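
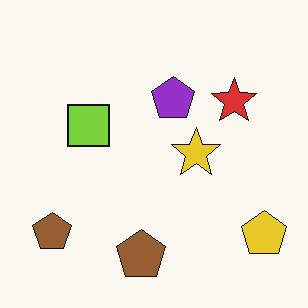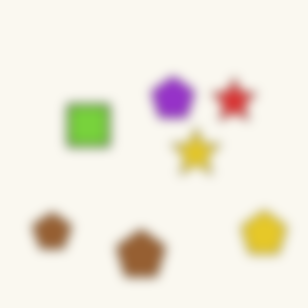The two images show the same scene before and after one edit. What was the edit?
The image was heavily blurred.

Shape edges and outlines are uniformly softened across the whole image.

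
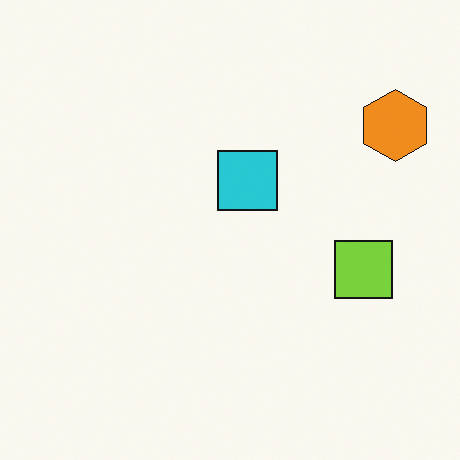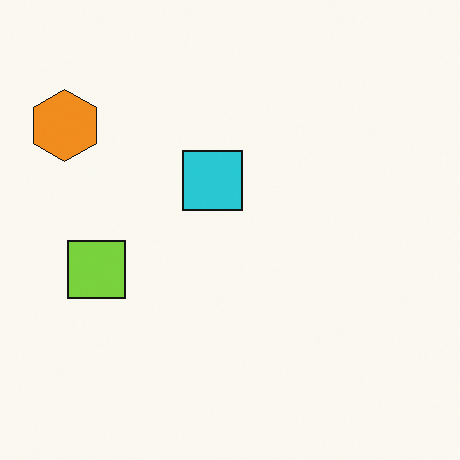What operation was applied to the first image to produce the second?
This is the original image flipped horizontally (left ↔ right).

The orange hexagon is in the top-right of the first image and the top-left of the second — shapes on opposite sides of the vertical midline have swapped in a mirror flip.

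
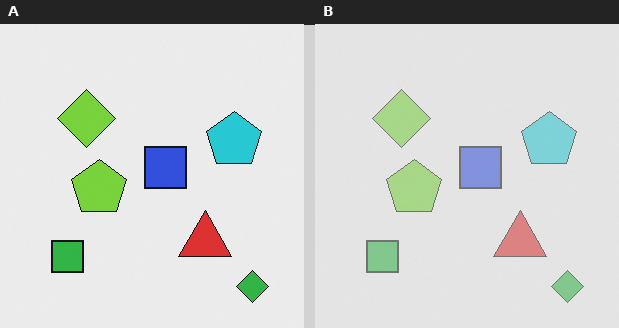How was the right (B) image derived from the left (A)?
The image was given much lower contrast.

Tones are pushed toward mid-grey across the whole image — a global contrast change.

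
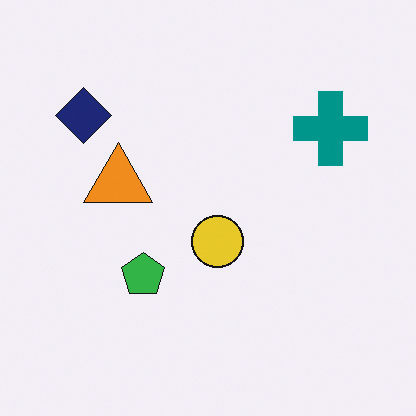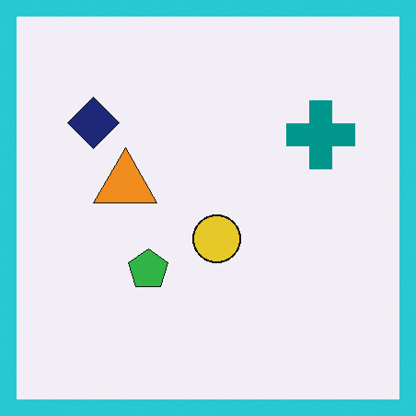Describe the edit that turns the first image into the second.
It was framed with a cyan border.

A solid cyan frame runs around the edge of the second image, with the content slightly shrunk inside it.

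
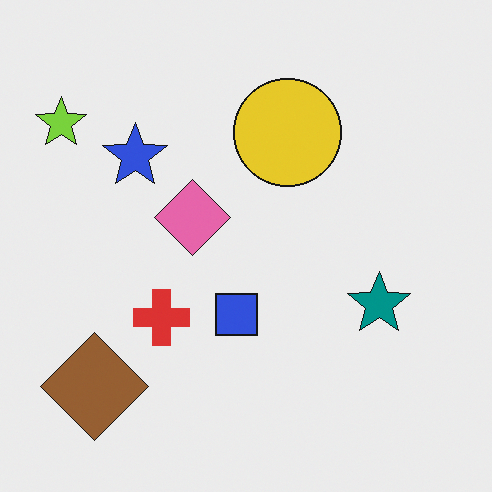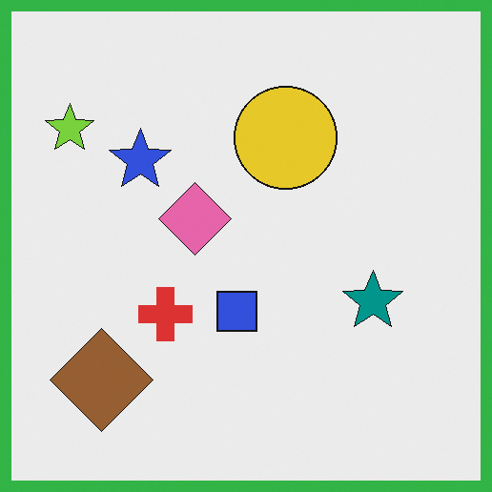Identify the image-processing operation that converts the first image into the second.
The transformation is: framed with a green border.

A solid green frame runs around the edge of the second image, with the content slightly shrunk inside it.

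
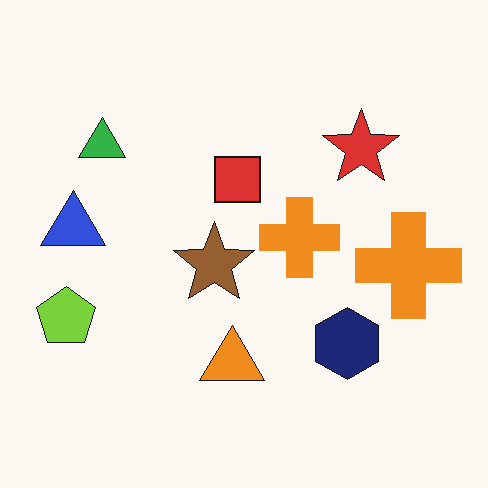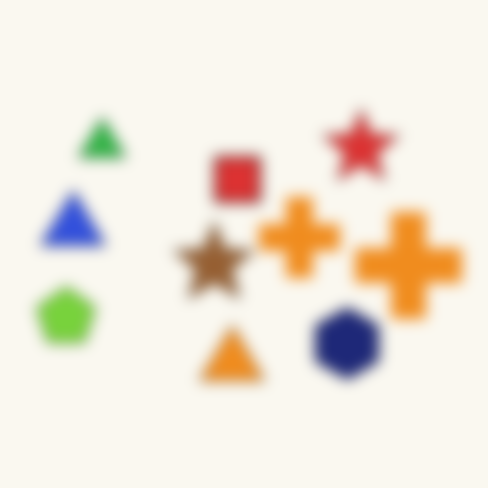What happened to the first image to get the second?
It was heavily blurred.

Shape edges and outlines are uniformly softened across the whole image.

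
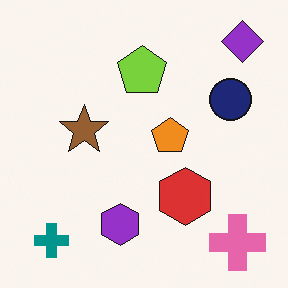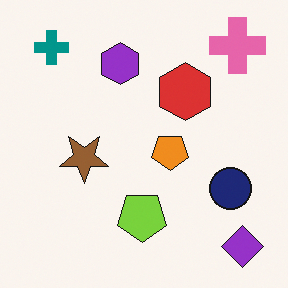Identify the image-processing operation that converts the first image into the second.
This is the original image flipped vertically (top ↔ bottom).

The purple diamond is in the top-right of the first image and the bottom-right of the second — shapes on opposite sides of the horizontal midline have swapped in a mirror flip.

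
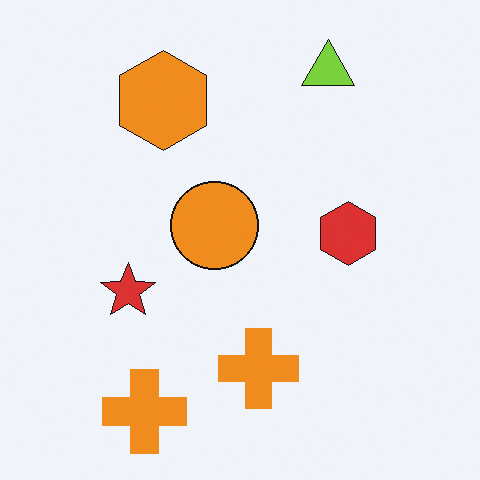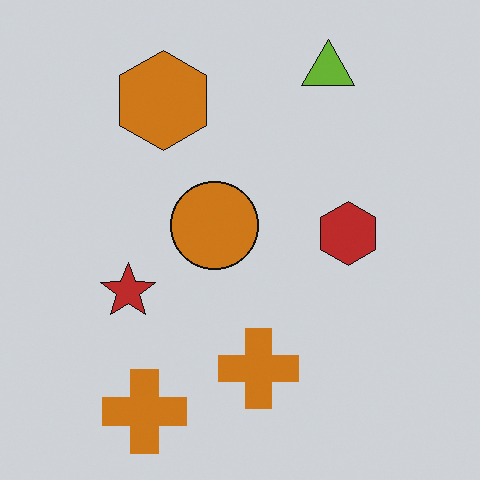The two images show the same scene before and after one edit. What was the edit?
Darkened a little.

Every pixel — background and shapes alike — is uniformly darkened.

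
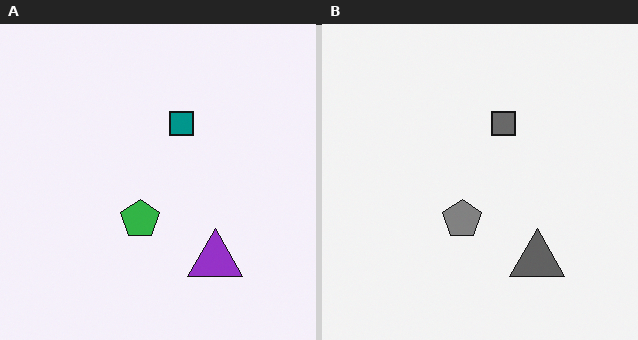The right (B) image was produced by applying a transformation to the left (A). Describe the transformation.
The image was converted to grayscale.

All color is removed — every shape is now a shade of grey.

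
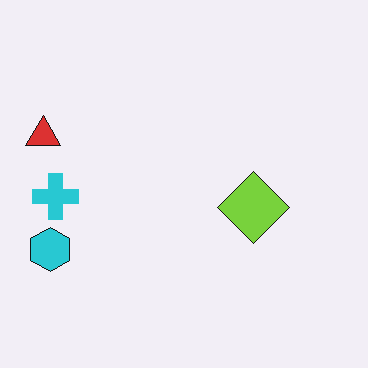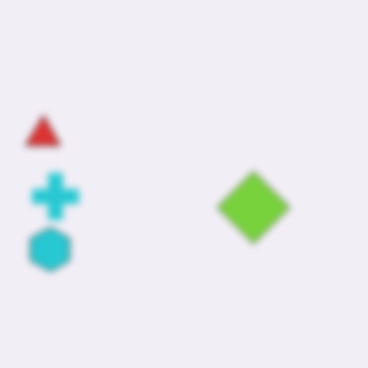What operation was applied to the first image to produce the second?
The second image is the first noticeably gaussian-blurred.

Shape edges and outlines are uniformly softened across the whole image.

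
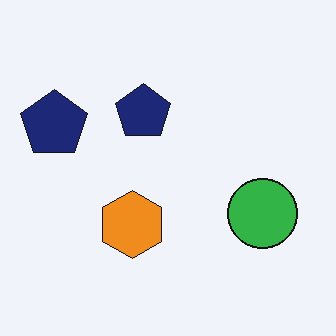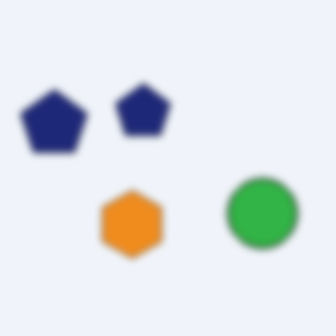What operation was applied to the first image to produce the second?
It was noticeably gaussian-blurred.

Shape edges and outlines are uniformly softened across the whole image.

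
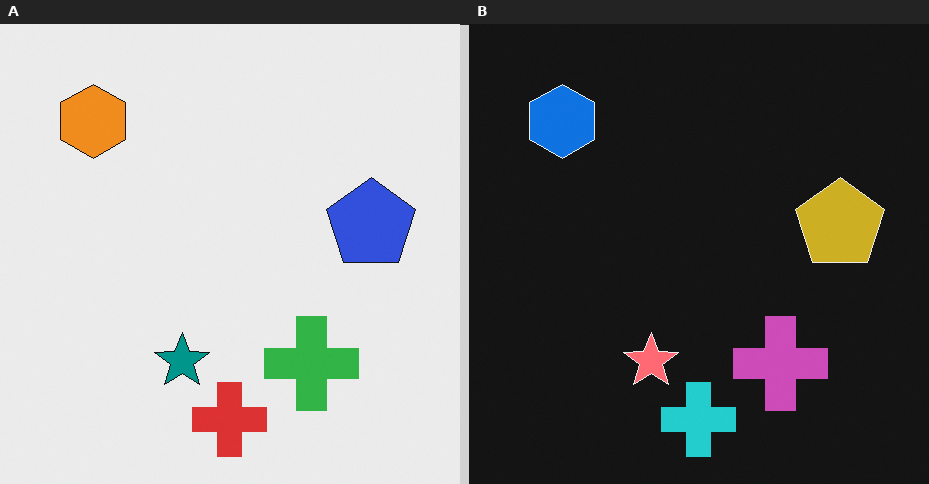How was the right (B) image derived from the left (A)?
Color-inverted (negative).

The light background has become dark and every shape's color is its complement — a photographic negative.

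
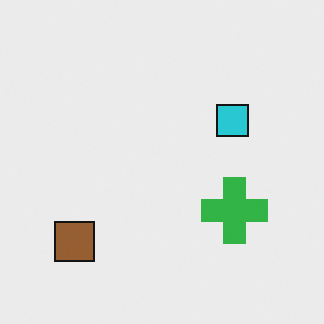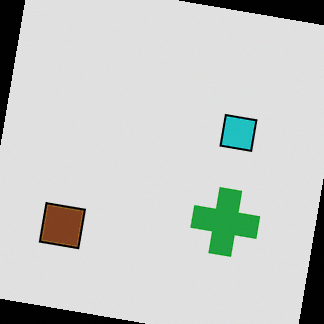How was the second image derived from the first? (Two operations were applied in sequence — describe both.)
Rotated clockwise by a small amount, then posterized to a reduced palette.

Every shape is tilted by the same angle and the image corners show triangular fill wedges — a whole-image rotation by a non-right angle. Each flat color has snapped to a coarser quantized level — most visibly, the near-white background has dropped to a flat grey.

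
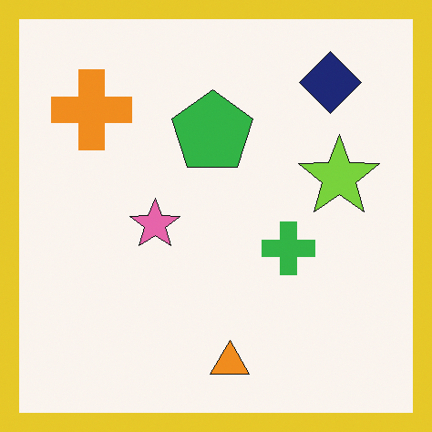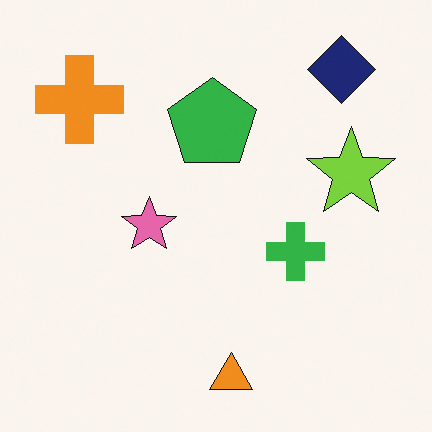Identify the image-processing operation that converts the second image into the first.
The first image is the second framed with a yellow border.

A solid yellow frame runs around the edge of the first image, with the content slightly shrunk inside it.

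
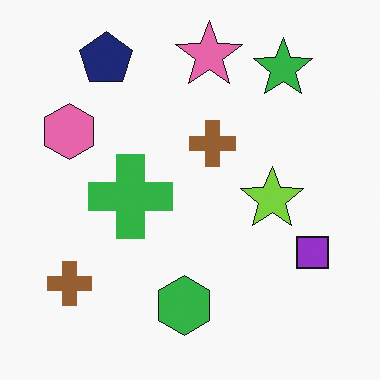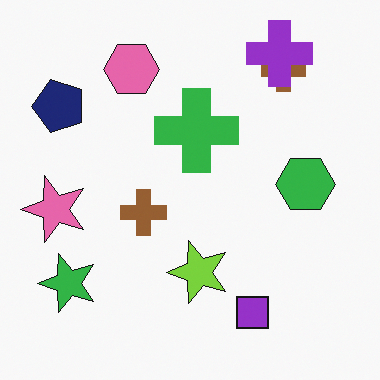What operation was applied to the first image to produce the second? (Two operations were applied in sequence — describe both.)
Transposed (reflected across the top-left ↔ bottom-right diagonal), then overlaid with an additional purple cross.

Shapes have swapped their row and column positions — what was in the top-right is now in the bottom-left — a diagonal reflection. A purple cross appears in the second image that is absent from the first.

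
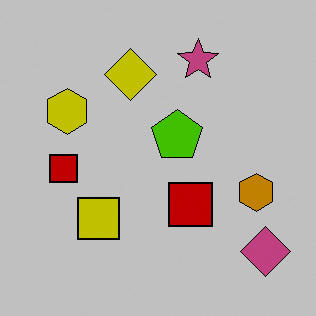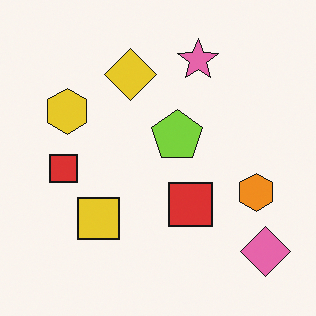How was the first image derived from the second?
It was aggressively posterized.

Each flat color has snapped to a coarser quantized level — most visibly, the near-white background has dropped to a flat grey.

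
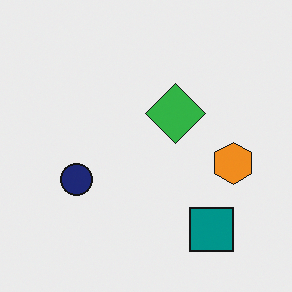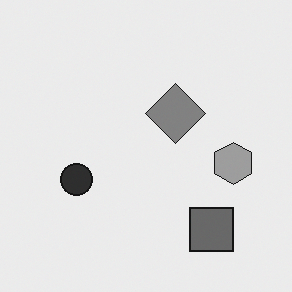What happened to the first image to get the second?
This is the original image converted to grayscale.

All color is removed — every shape is now a shade of grey.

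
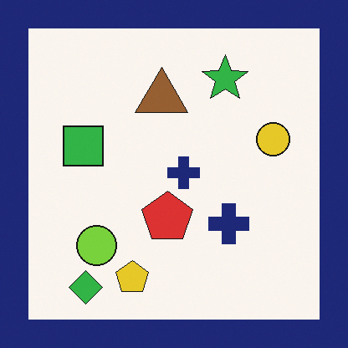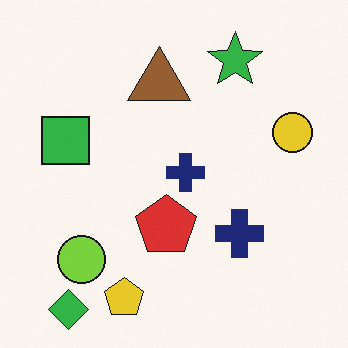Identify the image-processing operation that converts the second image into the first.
The image was framed with a navy border.

A solid navy frame runs around the edge of the first image, with the content slightly shrunk inside it.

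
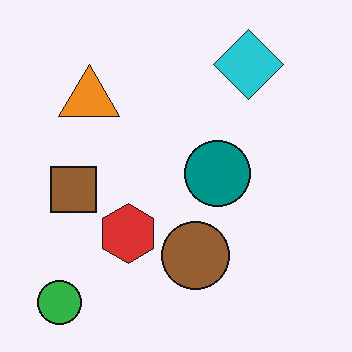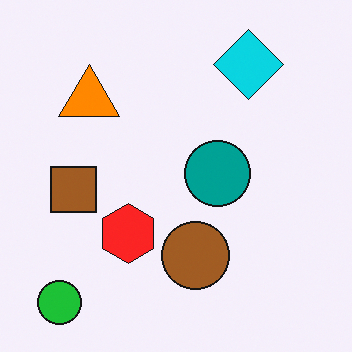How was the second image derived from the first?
Slightly oversaturated.

All colors are more vivid — a global saturation change.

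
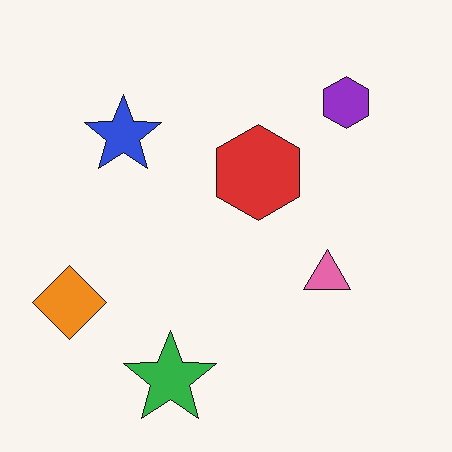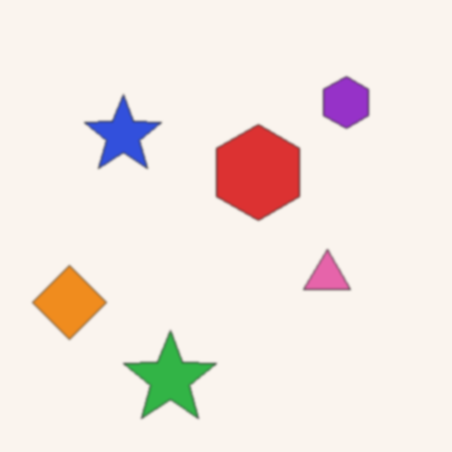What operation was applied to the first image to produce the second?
The second image is the first lightly blurred.

Shape edges and outlines are uniformly softened across the whole image.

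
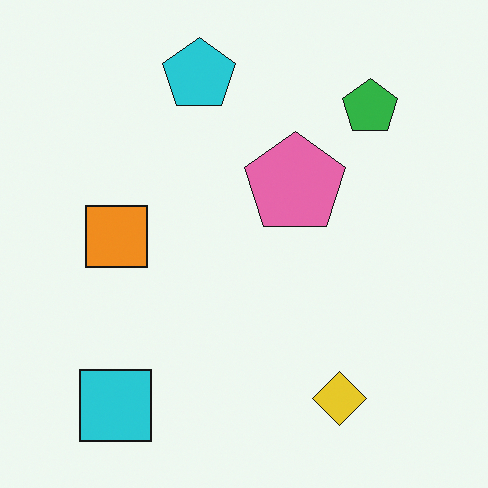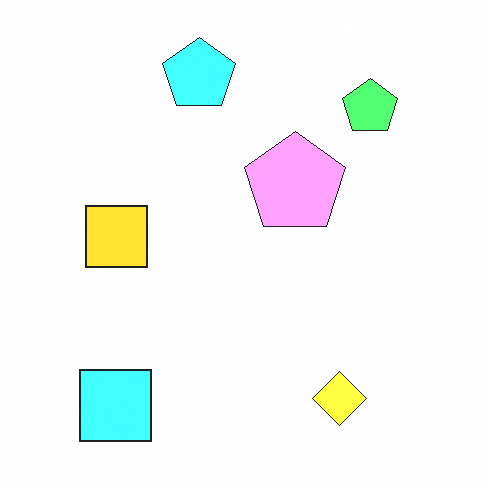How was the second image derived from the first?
The transformation is: brightened a lot.

Every pixel — background and shapes alike — is uniformly brightened.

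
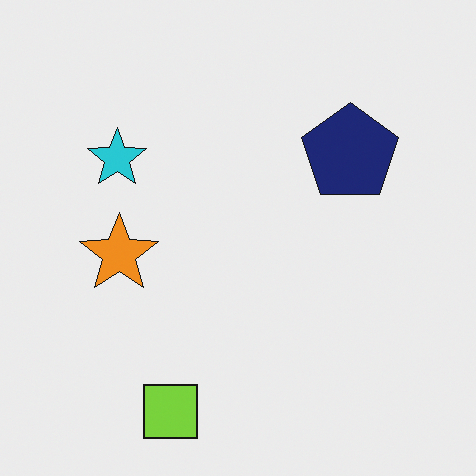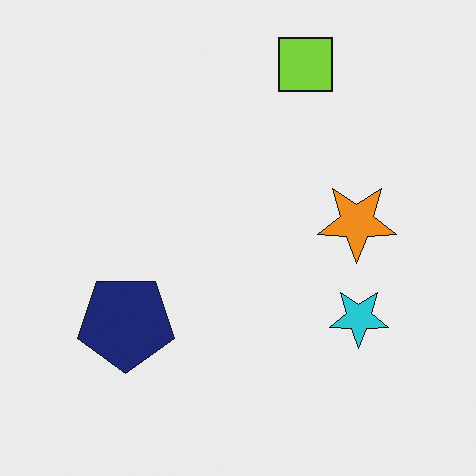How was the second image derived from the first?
This is the original image rotated 180°.

The lime square sits in the bottom of the first image and the top of the second — consistent with a whole-image 180° rotation.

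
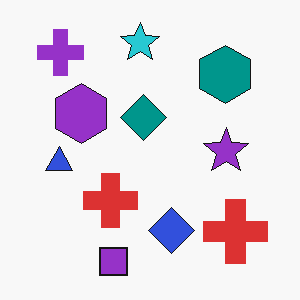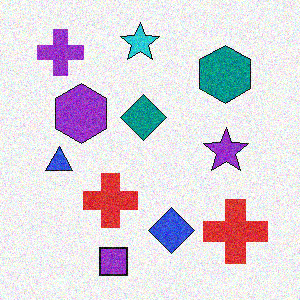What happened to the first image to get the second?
The transformation is: degraded with visible gaussian noise.

Random speckle covers the whole image, including the flat background.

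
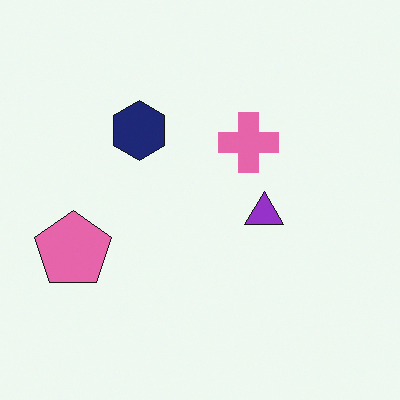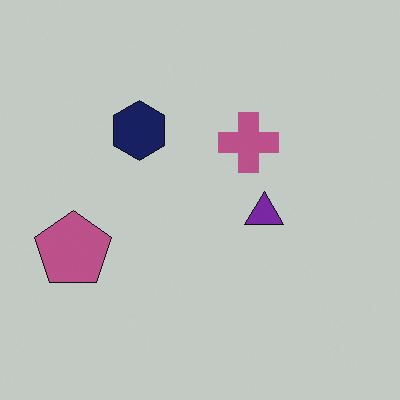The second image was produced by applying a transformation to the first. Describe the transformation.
The image was darkened a little.

Every pixel — background and shapes alike — is uniformly darkened.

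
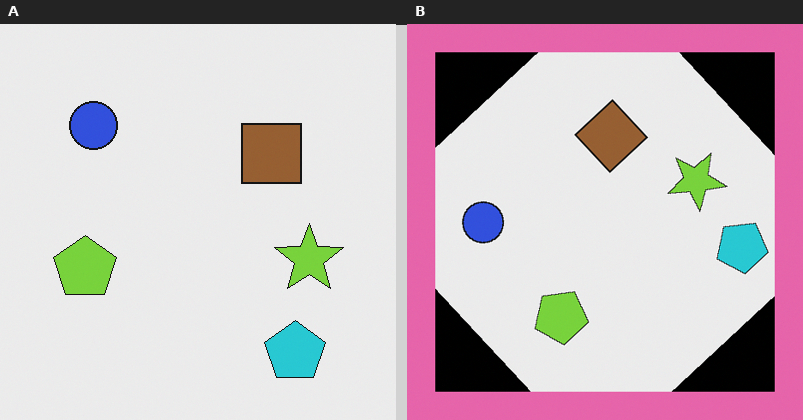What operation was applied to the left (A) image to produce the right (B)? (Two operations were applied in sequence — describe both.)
Rotated counter-clockwise by a large amount — several tens of degrees, then framed with a pink border.

Every shape is tilted by the same angle and the image corners show triangular fill wedges — a whole-image rotation by a non-right angle. A solid pink frame runs around the edge of the right (B) image, with the content slightly shrunk inside it.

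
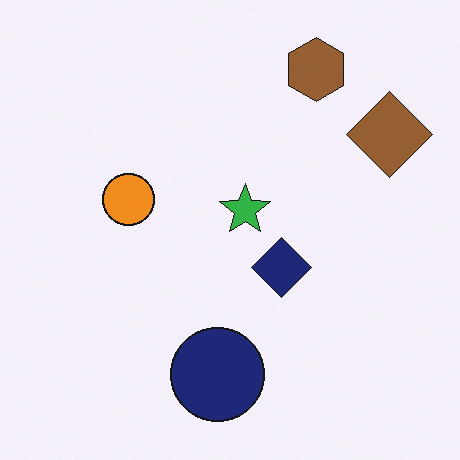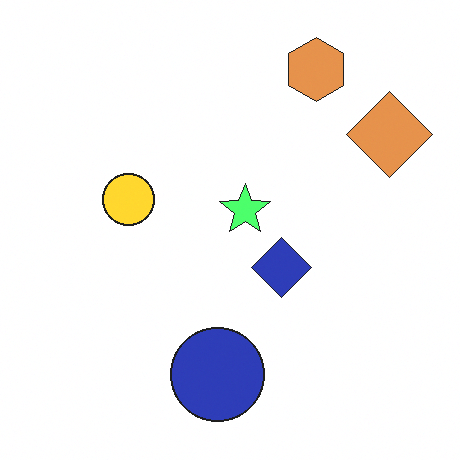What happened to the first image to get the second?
This is the original image brightened a lot.

Every pixel — background and shapes alike — is uniformly brightened.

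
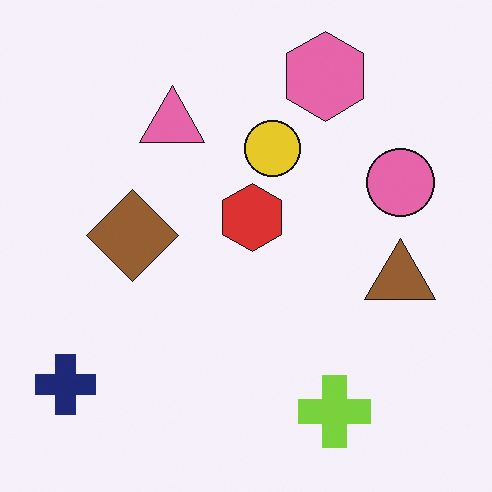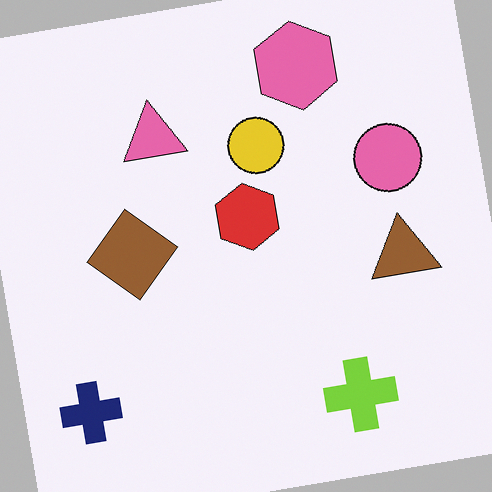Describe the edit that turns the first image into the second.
Rotated counter-clockwise by a small amount.

Every shape is tilted by the same angle and the image corners show triangular fill wedges — a whole-image rotation by a non-right angle.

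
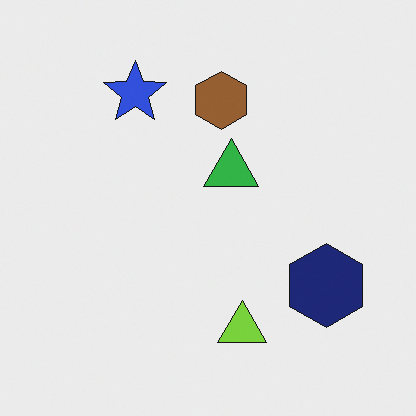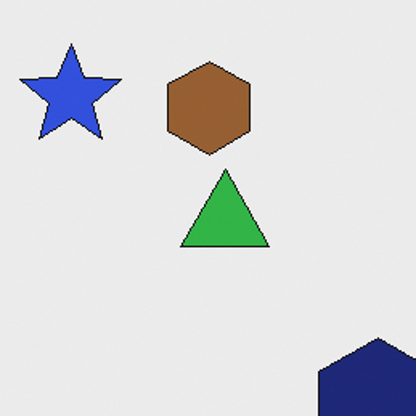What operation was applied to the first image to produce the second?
This is the original image cropped to a modestly smaller region and rescaled.

The visible shapes are larger and the field of view is narrower; shapes near the original edges may be partly or wholly outside the frame — a crop-and-rescale.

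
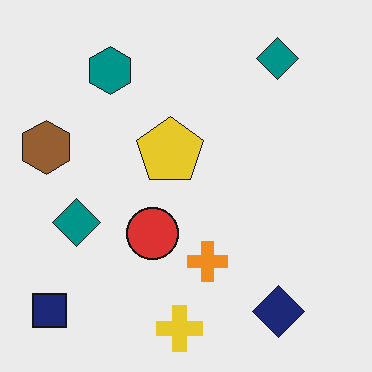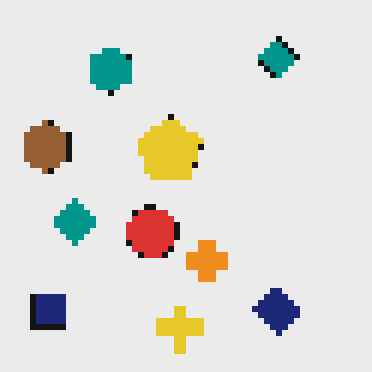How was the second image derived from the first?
Pixelated into visible square blocks.

Shapes are reduced to large square blocks; fine edges and outlines are lost — a downscale-then-upscale (mosaic) effect.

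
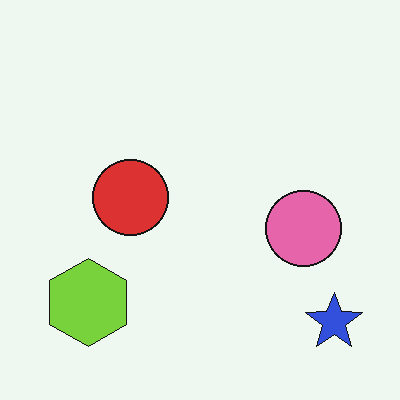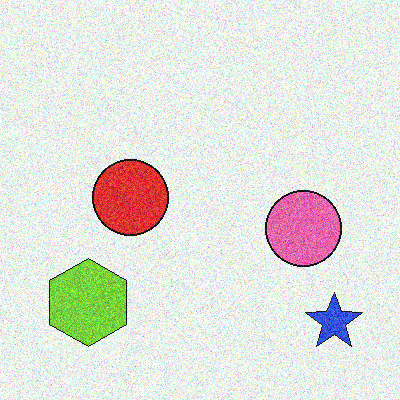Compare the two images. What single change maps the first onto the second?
It was degraded with moderate additive noise.

Random speckle covers the whole image, including the flat background.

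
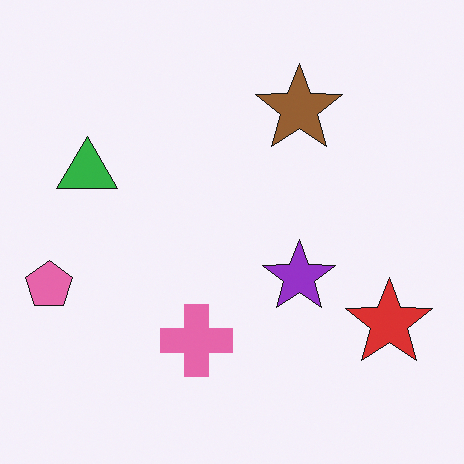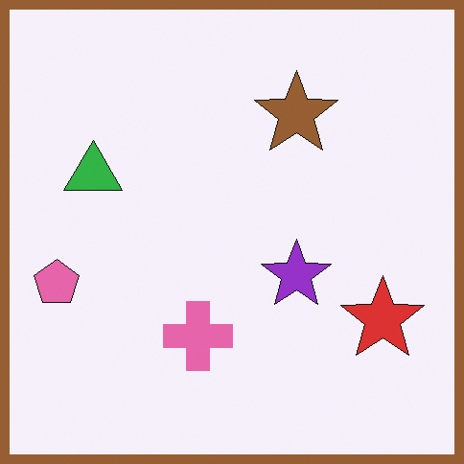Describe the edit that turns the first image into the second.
This is the original image framed with a brown border.

A solid brown frame runs around the edge of the second image, with the content slightly shrunk inside it.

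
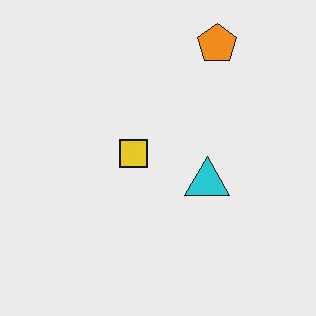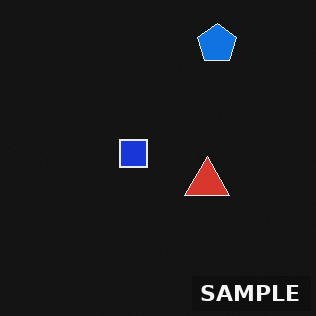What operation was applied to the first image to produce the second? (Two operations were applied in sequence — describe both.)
This is the original image color-inverted (negative), then watermarked with the text "SAMPLE" in the lower-right corner.

The light background has become dark and every shape's color is its complement — a photographic negative. A dark label reading "SAMPLE" appears in the lower-right corner.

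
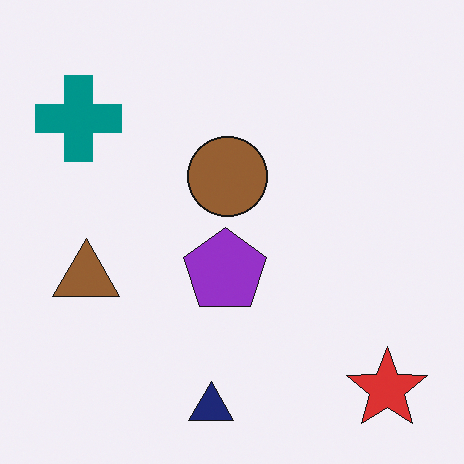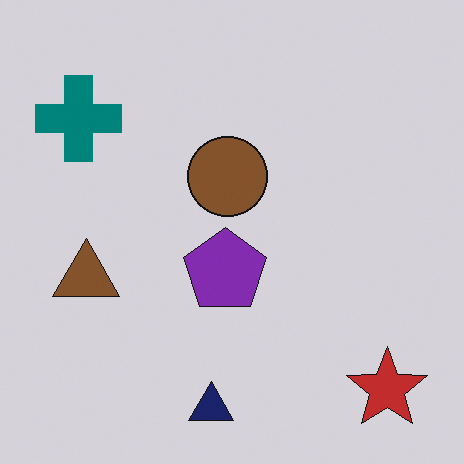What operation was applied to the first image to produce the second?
The image was darkened a little.

Every pixel — background and shapes alike — is uniformly darkened.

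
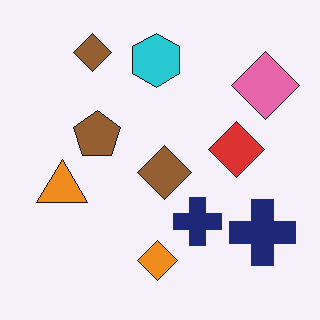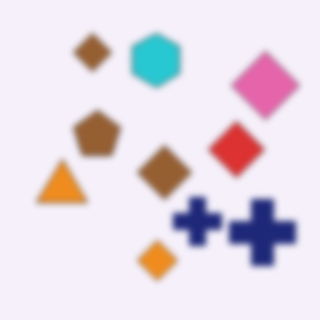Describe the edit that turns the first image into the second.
The second image is the first moderately blurred.

Shape edges and outlines are uniformly softened across the whole image.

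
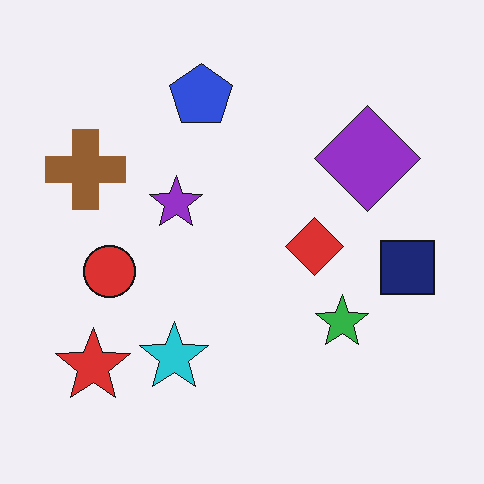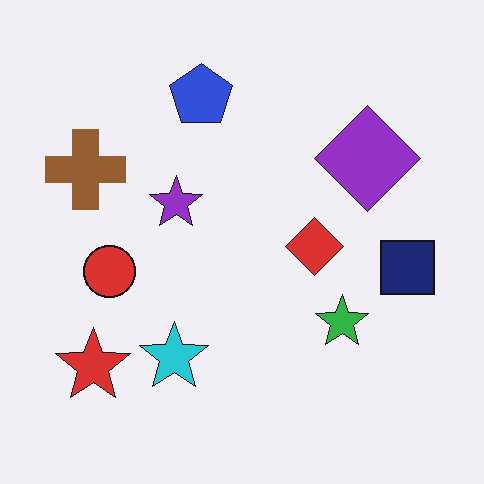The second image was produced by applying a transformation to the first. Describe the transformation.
It was given moderate JPEG compression.

Blocky 8×8 compression artifacts appear around shape edges and the flat background shows ringing — characteristic JPEG degradation.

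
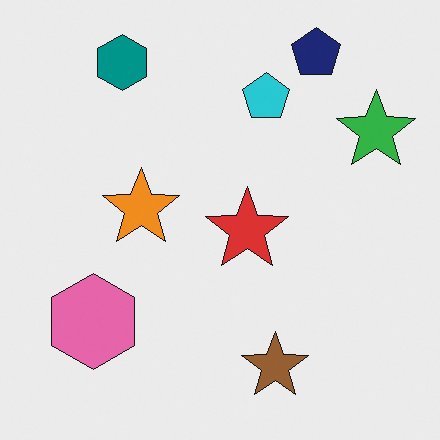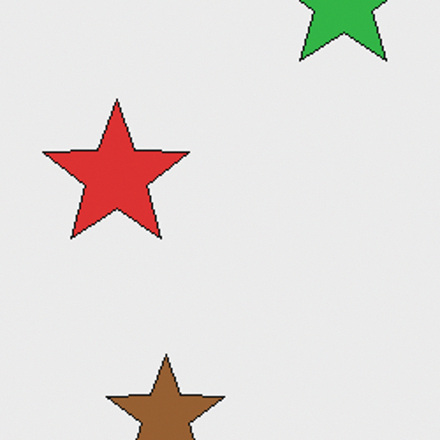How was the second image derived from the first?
The transformation is: cropped tightly and scaled back up.

The visible shapes are larger and the field of view is narrower; shapes near the original edges may be partly or wholly outside the frame — a crop-and-rescale.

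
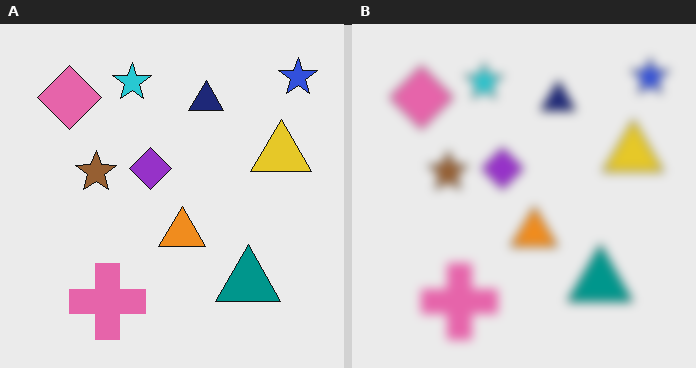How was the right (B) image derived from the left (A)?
The transformation is: strongly gaussian-blurred.

Shape edges and outlines are uniformly softened across the whole image.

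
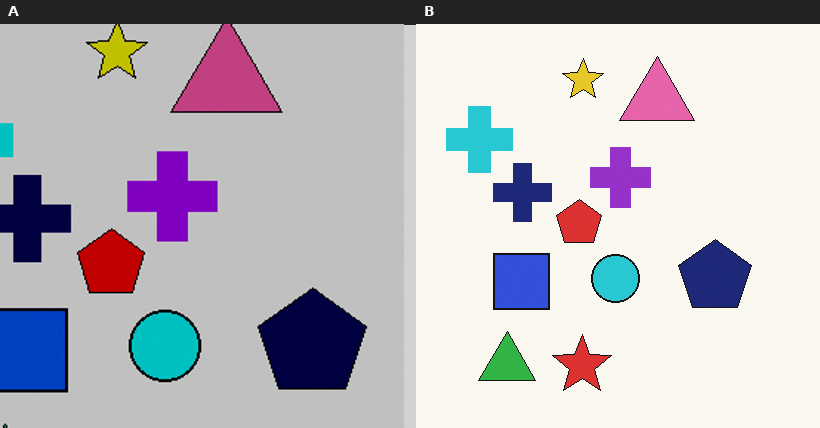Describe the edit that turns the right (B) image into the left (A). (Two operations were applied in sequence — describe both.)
The image was aggressively posterized, then cropped slightly and scaled back up.

Each flat color has snapped to a coarser quantized level — most visibly, the near-white background has dropped to a flat grey. The visible shapes are larger and the field of view is narrower; shapes near the original edges may be partly or wholly outside the frame — a crop-and-rescale.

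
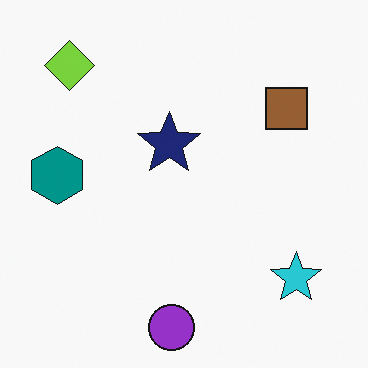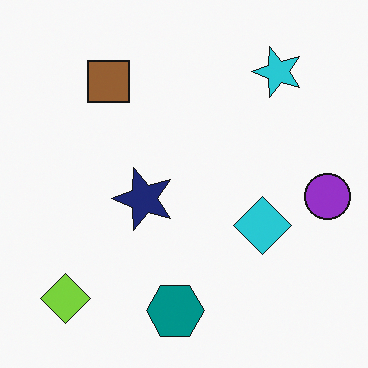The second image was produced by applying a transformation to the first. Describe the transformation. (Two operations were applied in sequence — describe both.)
The second image is the first rotated 90° counter-clockwise, then overlaid with an additional cyan diamond.

The lime diamond sits in the top-left of the first image and the bottom-left of the second — consistent with a whole-image 90° counter-clockwise rotation. A cyan diamond appears in the second image that is absent from the first.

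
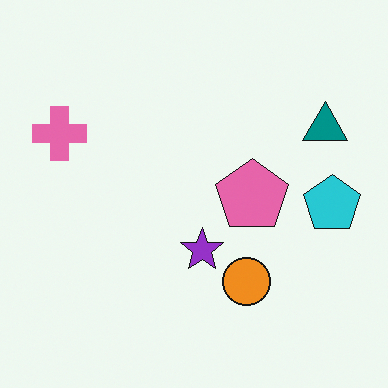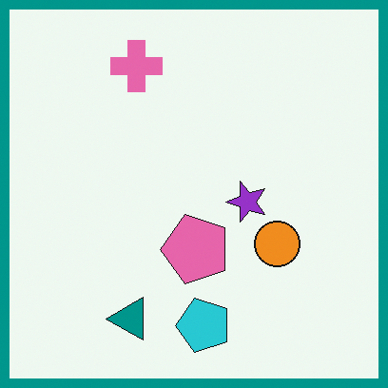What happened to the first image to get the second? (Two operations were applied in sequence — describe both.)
The second image is the first transposed (reflected across the top-left ↔ bottom-right diagonal), then framed with a teal border.

Shapes have swapped their row and column positions — what was in the top-right is now in the bottom-left — a diagonal reflection. A solid teal frame runs around the edge of the second image, with the content slightly shrunk inside it.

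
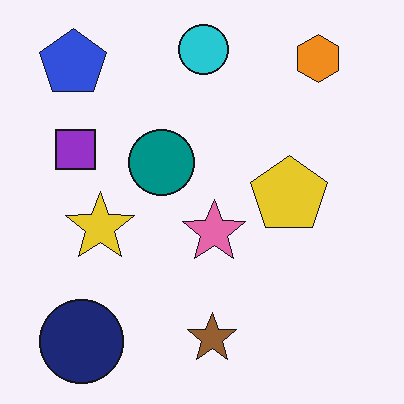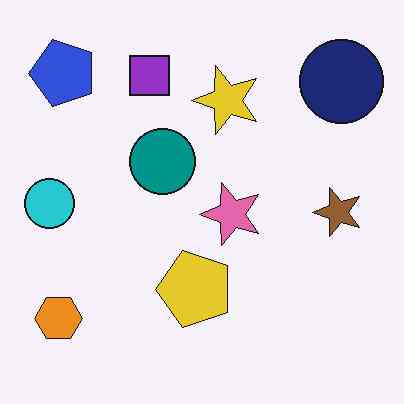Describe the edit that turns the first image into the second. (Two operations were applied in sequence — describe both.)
The second image is the first transposed (reflected across the top-left ↔ bottom-right diagonal), then given moderate JPEG compression.

Shapes have swapped their row and column positions — what was in the top-right is now in the bottom-left — a diagonal reflection. Blocky 8×8 compression artifacts appear around shape edges and the flat background shows ringing — characteristic JPEG degradation.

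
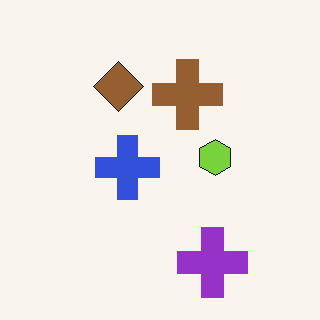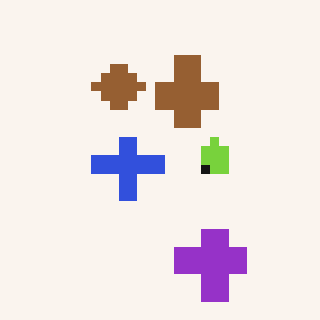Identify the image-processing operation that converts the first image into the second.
The transformation is: heavily pixelated into large blocks.

Shapes are reduced to large square blocks; fine edges and outlines are lost — a downscale-then-upscale (mosaic) effect.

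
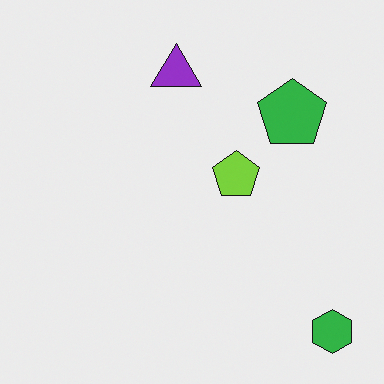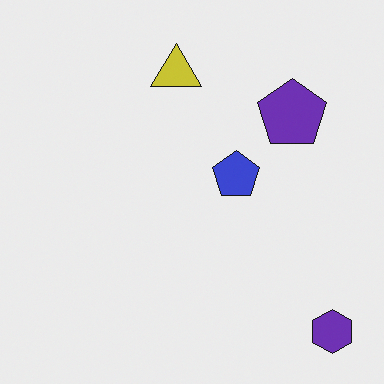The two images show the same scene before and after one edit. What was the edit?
It was hue-shifted by a moderate amount.

Every shape's color has rotated by the same amount around the hue wheel — a uniform hue shift.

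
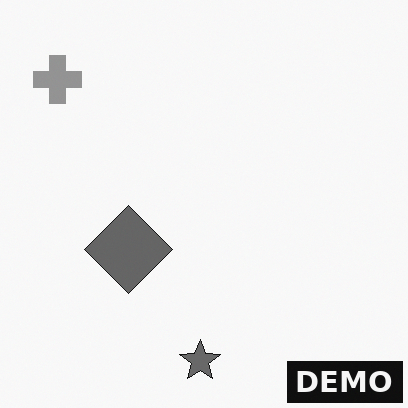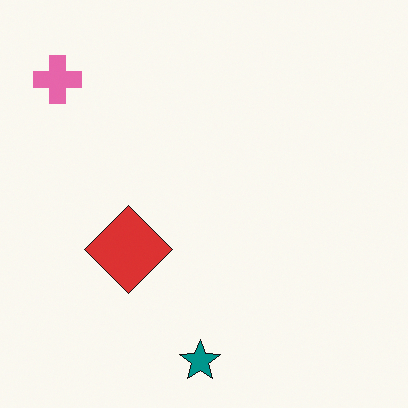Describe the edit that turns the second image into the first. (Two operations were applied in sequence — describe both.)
The image was converted to grayscale, then watermarked with the text "DEMO" in the lower-right corner.

All color is removed — every shape is now a shade of grey. A dark label reading "DEMO" appears in the lower-right corner.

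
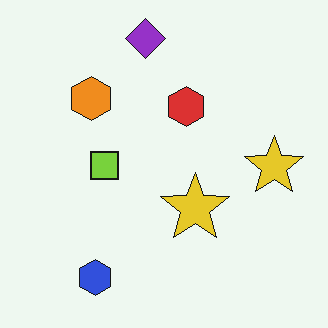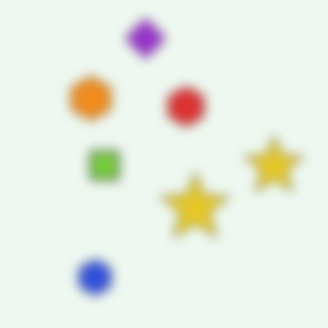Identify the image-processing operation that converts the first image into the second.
The image was heavily blurred.

Shape edges and outlines are uniformly softened across the whole image.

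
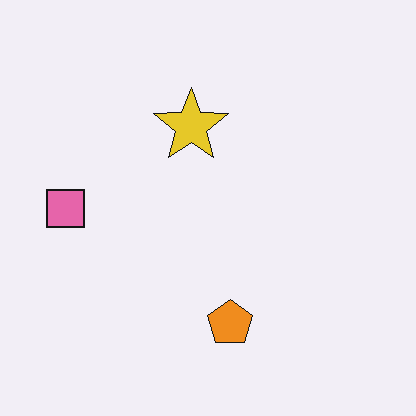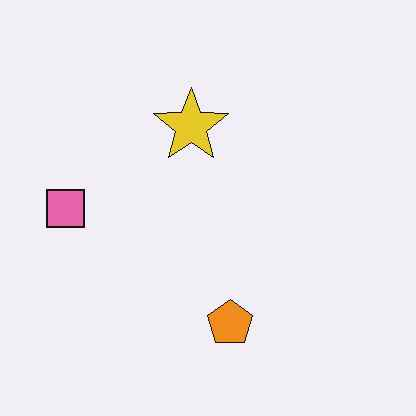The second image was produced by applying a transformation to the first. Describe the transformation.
This is the original image given moderate JPEG compression.

Blocky 8×8 compression artifacts appear around shape edges and the flat background shows ringing — characteristic JPEG degradation.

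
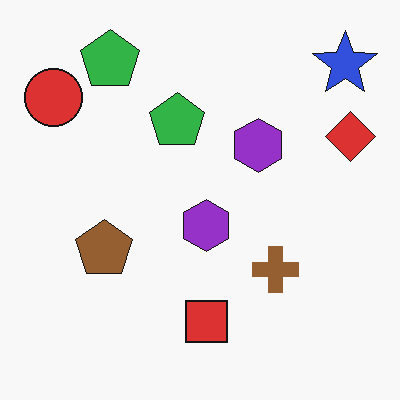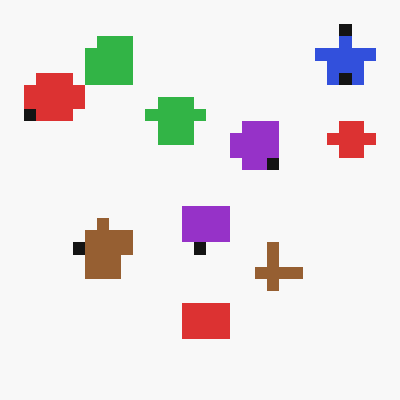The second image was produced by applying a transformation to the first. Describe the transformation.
Heavily pixelated into large blocks.

Shapes are reduced to large square blocks; fine edges and outlines are lost — a downscale-then-upscale (mosaic) effect.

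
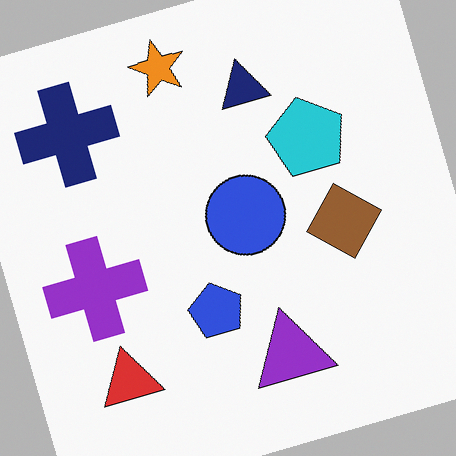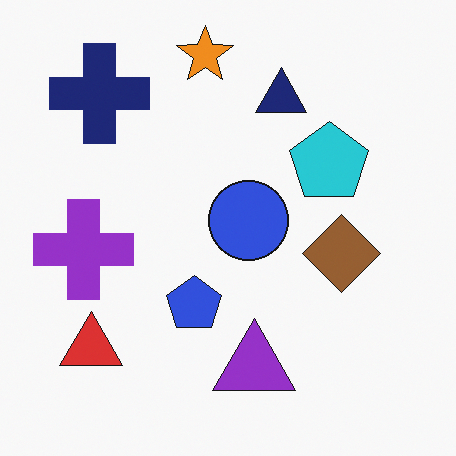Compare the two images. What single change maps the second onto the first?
It was rotated counter-clockwise by a moderate amount.

Every shape is tilted by the same angle and the image corners show triangular fill wedges — a whole-image rotation by a non-right angle.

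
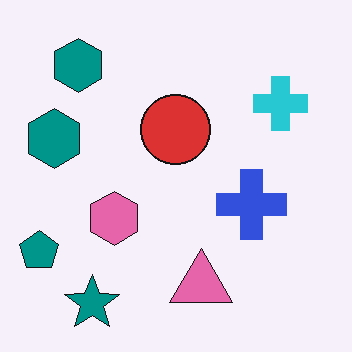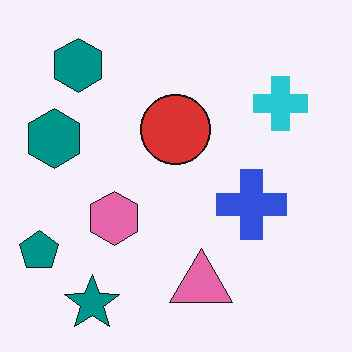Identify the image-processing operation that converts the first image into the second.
The transformation is: given moderate JPEG compression.

Blocky 8×8 compression artifacts appear around shape edges and the flat background shows ringing — characteristic JPEG degradation.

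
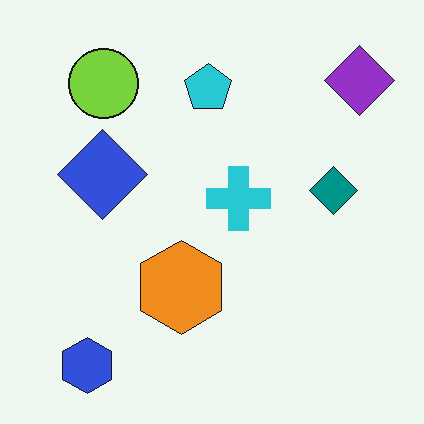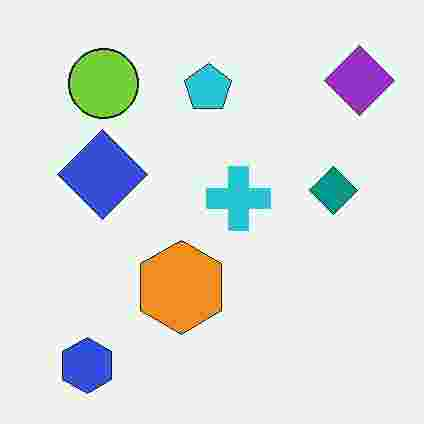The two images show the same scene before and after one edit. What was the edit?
The transformation is: degraded with heavy JPEG compression.

Blocky 8×8 compression artifacts appear around shape edges and the flat background shows ringing — characteristic JPEG degradation.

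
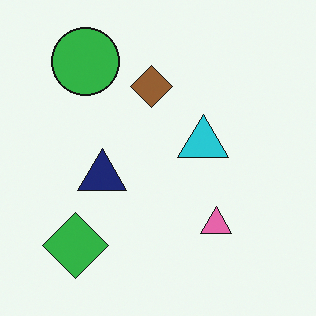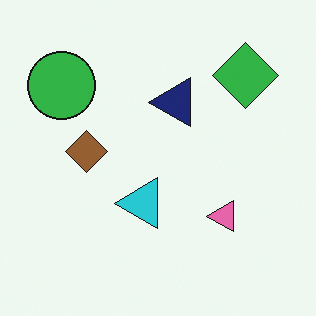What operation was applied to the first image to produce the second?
The second image is the first transposed (reflected across the top-left ↔ bottom-right diagonal).

Shapes have swapped their row and column positions — what was in the top-right is now in the bottom-left — a diagonal reflection.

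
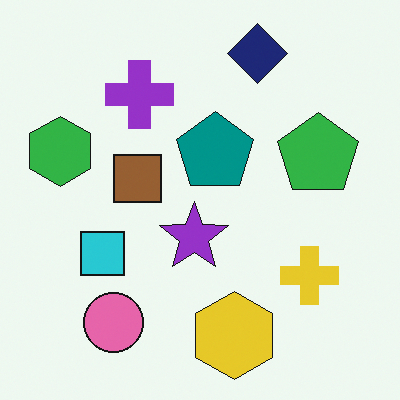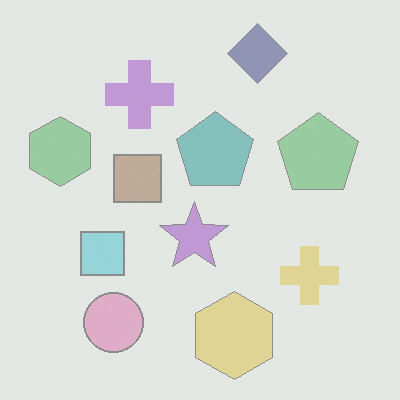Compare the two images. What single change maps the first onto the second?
It was washed out (contrast reduced).

Tones are pushed toward mid-grey across the whole image — a global contrast change.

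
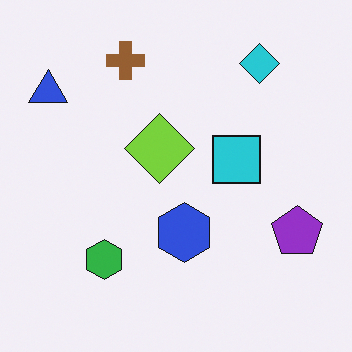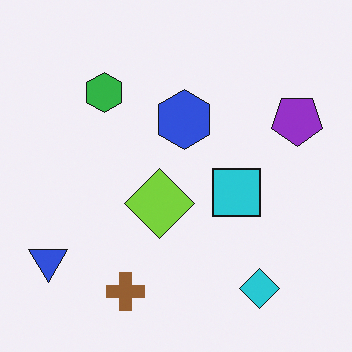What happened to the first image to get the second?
The image was flipped vertically (top ↔ bottom).

The brown cross is in the top of the first image and the bottom of the second — shapes on opposite sides of the horizontal midline have swapped in a mirror flip.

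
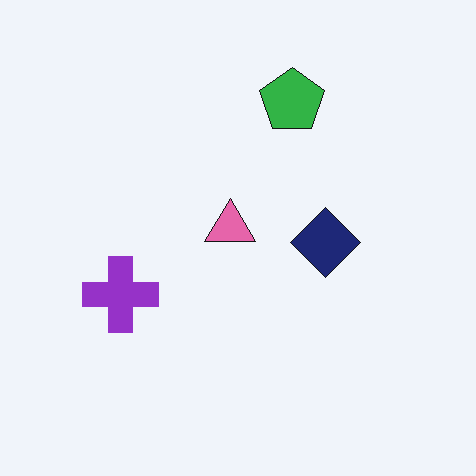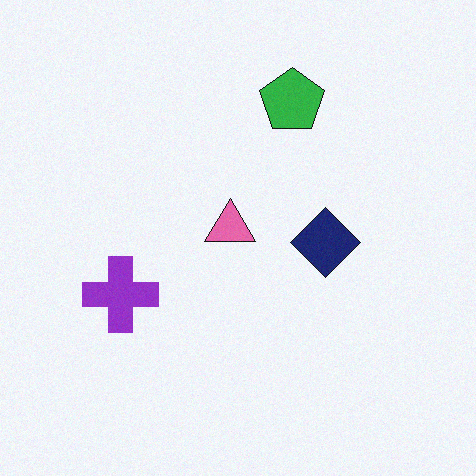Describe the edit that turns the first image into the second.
This is the original image degraded with subtle gaussian noise.

Random speckle covers the whole image, including the flat background.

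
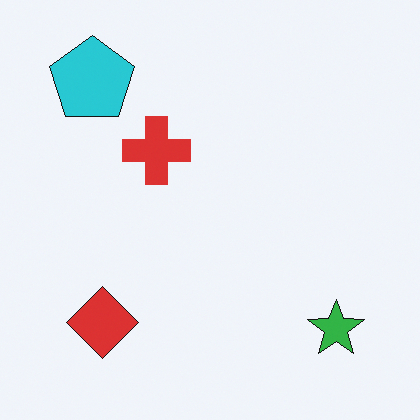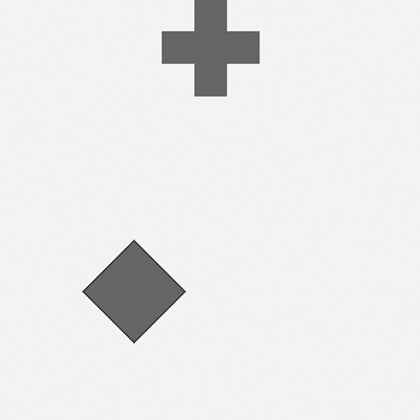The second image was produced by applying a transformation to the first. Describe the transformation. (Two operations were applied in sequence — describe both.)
It was converted to grayscale, then cropped slightly and scaled back up.

All color is removed — every shape is now a shade of grey. The visible shapes are larger and the field of view is narrower; shapes near the original edges may be partly or wholly outside the frame — a crop-and-rescale.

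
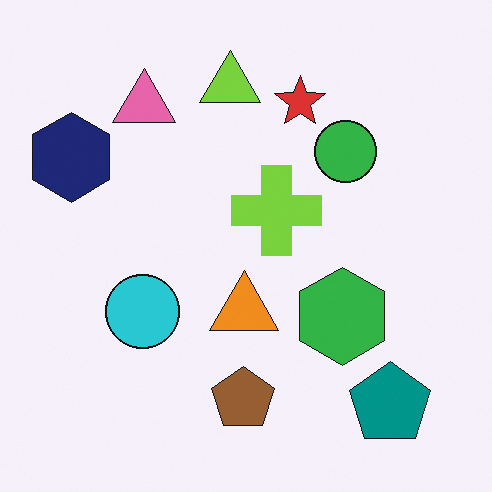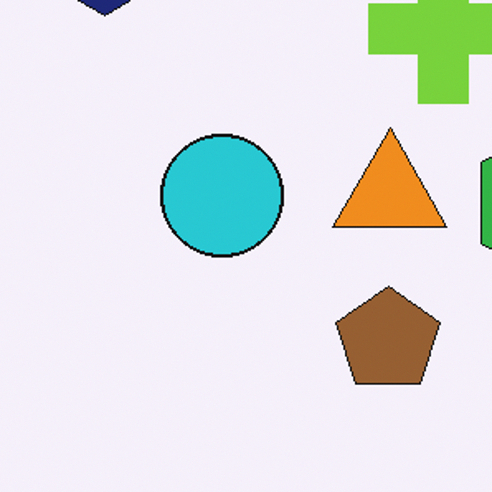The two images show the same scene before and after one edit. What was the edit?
It was cropped to a noticeably smaller region and rescaled.

The visible shapes are larger and the field of view is narrower; shapes near the original edges may be partly or wholly outside the frame — a crop-and-rescale.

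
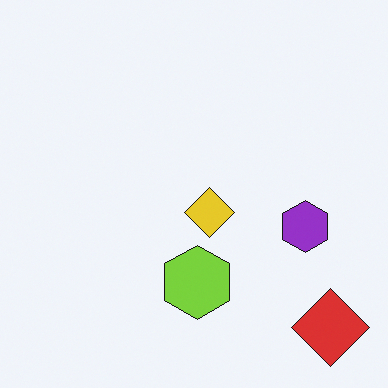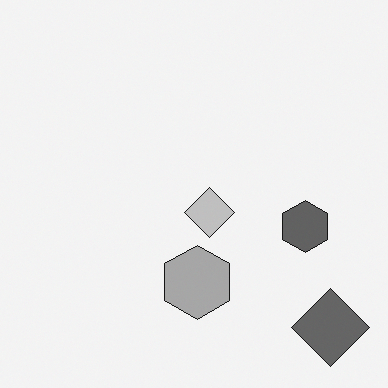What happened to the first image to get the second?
The second image is the first converted to grayscale.

All color is removed — every shape is now a shade of grey.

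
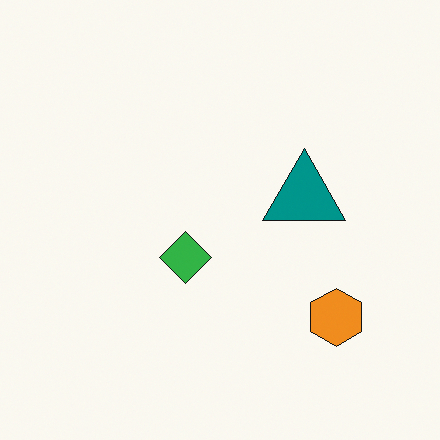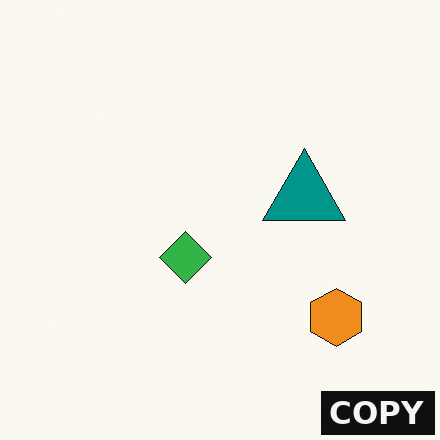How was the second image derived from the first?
Watermarked with the text "COPY" in the lower-right corner.

A dark label reading "COPY" appears in the lower-right corner.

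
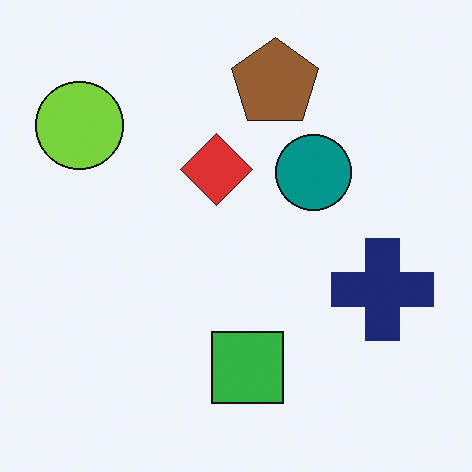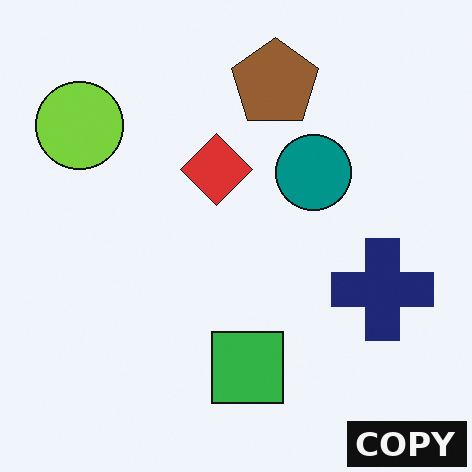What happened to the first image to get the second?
It was watermarked with the text "COPY" in the lower-right corner.

A dark label reading "COPY" appears in the lower-right corner.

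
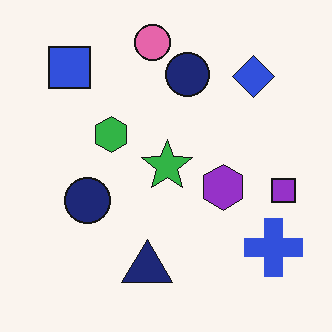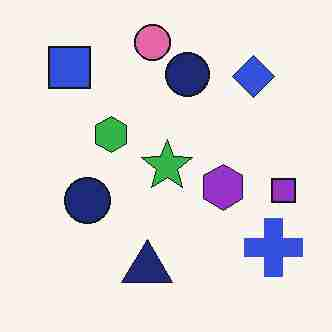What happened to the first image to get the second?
The second image is the first heavily JPEG-compressed with obvious blocking artifacts.

Blocky 8×8 compression artifacts appear around shape edges and the flat background shows ringing — characteristic JPEG degradation.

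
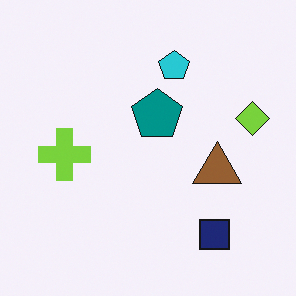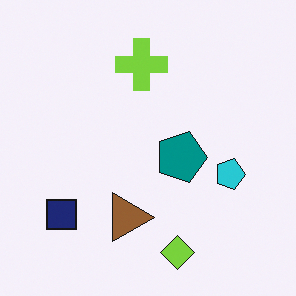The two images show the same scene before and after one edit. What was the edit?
It was rotated 90° clockwise.

The navy square sits in the bottom-right of the first image and the bottom-left of the second — consistent with a whole-image 90° clockwise rotation.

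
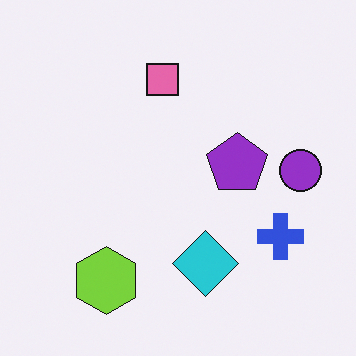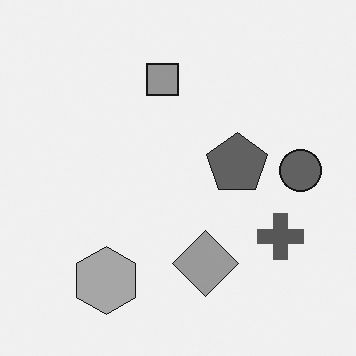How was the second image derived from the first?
The image was converted to grayscale.

All color is removed — every shape is now a shade of grey.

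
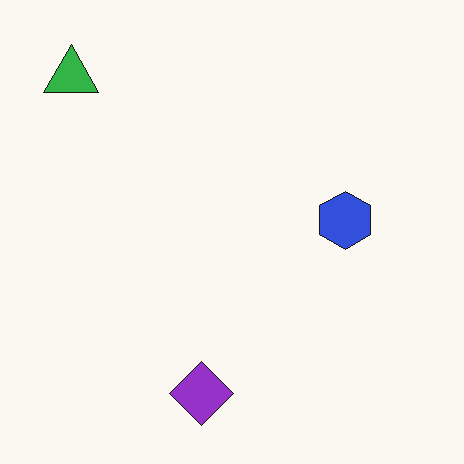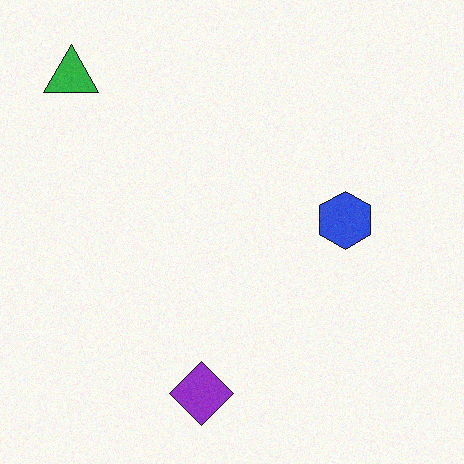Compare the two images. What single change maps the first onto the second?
This is the original image degraded with a light layer of grain.

Random speckle covers the whole image, including the flat background.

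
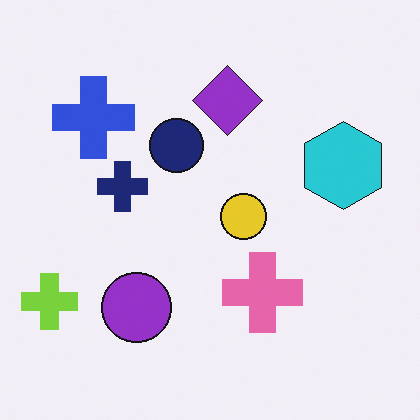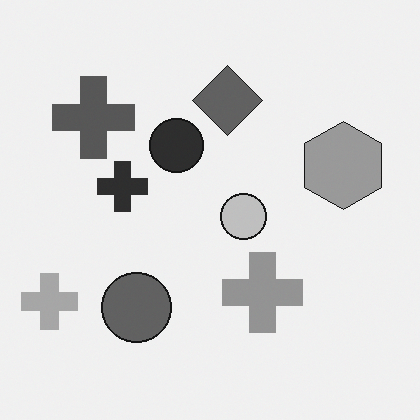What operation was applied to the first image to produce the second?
The transformation is: converted to grayscale.

All color is removed — every shape is now a shade of grey.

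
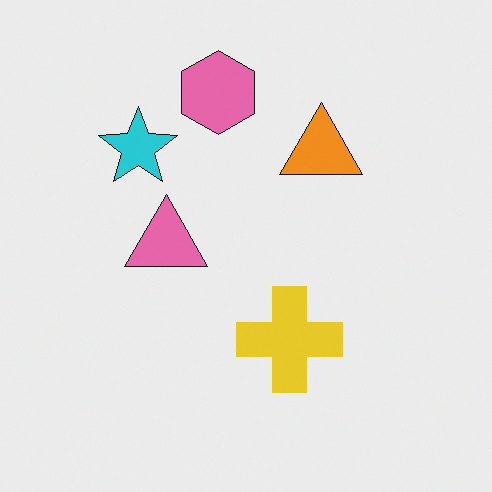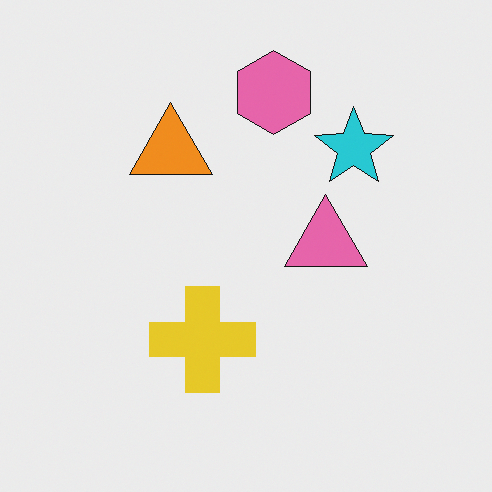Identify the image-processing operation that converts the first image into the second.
Flipped horizontally (left ↔ right).

The cyan star is in the top-left of the first image and the top-right of the second — shapes on opposite sides of the vertical midline have swapped in a mirror flip.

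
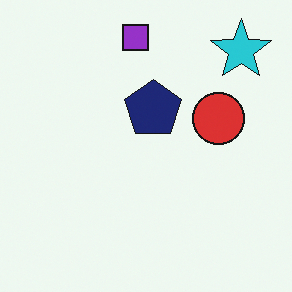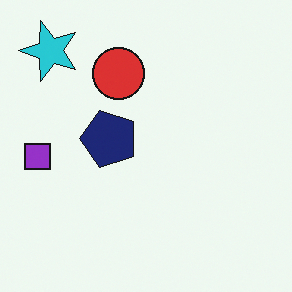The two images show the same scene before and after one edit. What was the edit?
Rotated 90° counter-clockwise.

The cyan star sits in the top-right of the first image and the top-left of the second — consistent with a whole-image 90° counter-clockwise rotation.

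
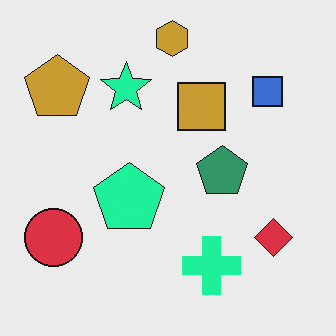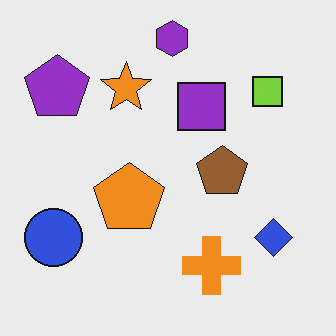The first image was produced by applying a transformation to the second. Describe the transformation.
This is the original image hue-shifted by a moderate amount.

Every shape's color has rotated by the same amount around the hue wheel — a uniform hue shift.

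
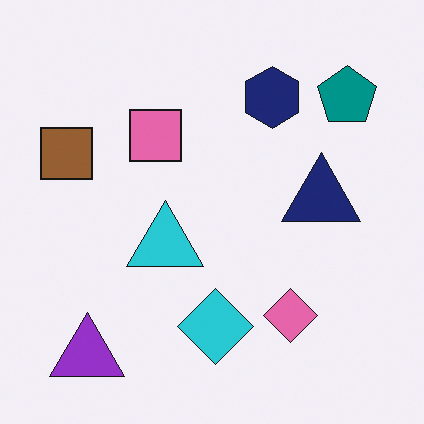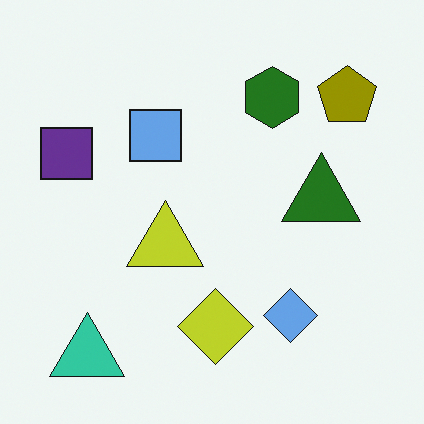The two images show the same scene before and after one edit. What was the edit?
It was hue-shifted by a large amount.

Every shape's color has rotated by the same amount around the hue wheel — a uniform hue shift.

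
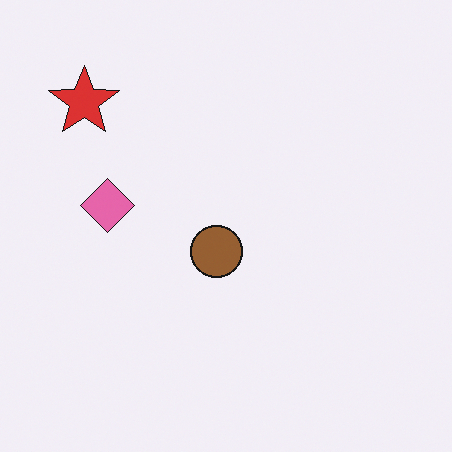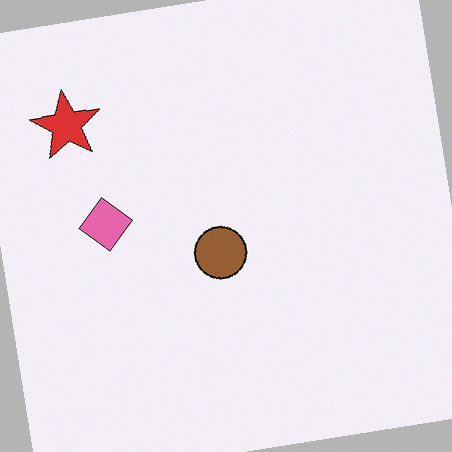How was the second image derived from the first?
This is the original image rotated counter-clockwise by a slight angle.

Every shape is tilted by the same angle and the image corners show triangular fill wedges — a whole-image rotation by a non-right angle.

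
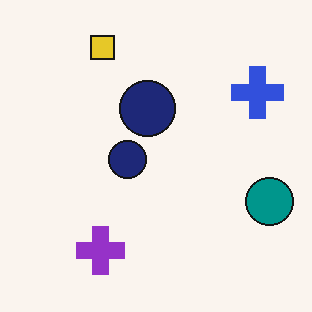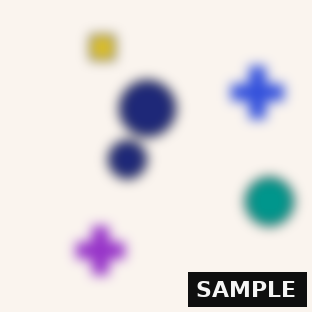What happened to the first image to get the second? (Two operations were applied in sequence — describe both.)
The transformation is: strongly gaussian-blurred, then watermarked with the text "SAMPLE" in the lower-right corner.

Shape edges and outlines are uniformly softened across the whole image. A dark label reading "SAMPLE" appears in the lower-right corner.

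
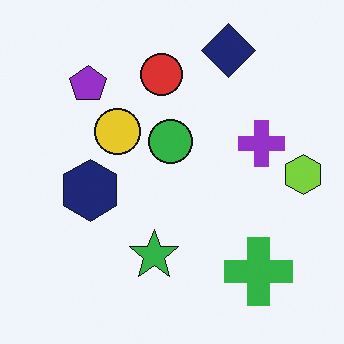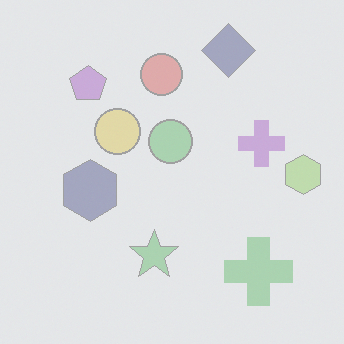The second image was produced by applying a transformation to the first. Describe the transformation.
The second image is the first washed out (contrast reduced).

Tones are pushed toward mid-grey across the whole image — a global contrast change.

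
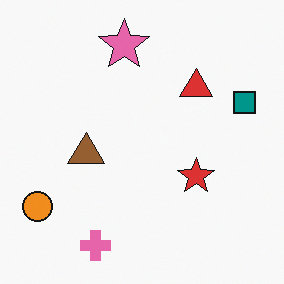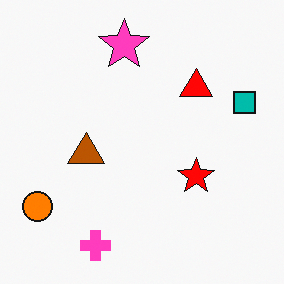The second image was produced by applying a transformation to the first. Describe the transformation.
It was made much more vivid (saturation change).

All colors are more vivid — a global saturation change.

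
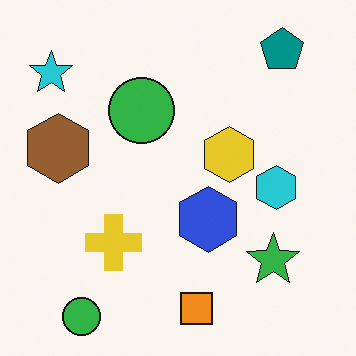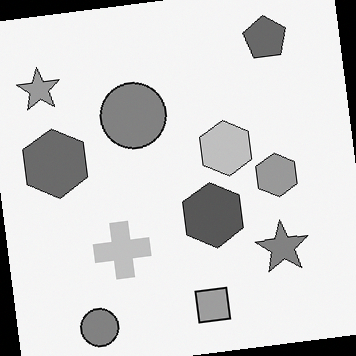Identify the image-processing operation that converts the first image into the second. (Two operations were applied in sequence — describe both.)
It was converted to grayscale, then rotated counter-clockwise by a few degrees.

All color is removed — every shape is now a shade of grey. Every shape is tilted by the same angle and the image corners show triangular fill wedges — a whole-image rotation by a non-right angle.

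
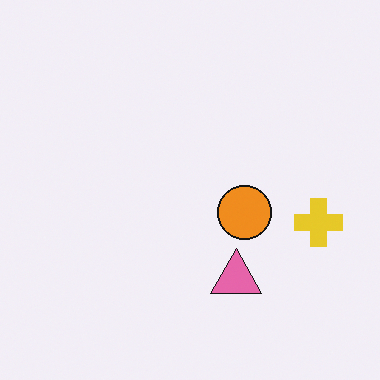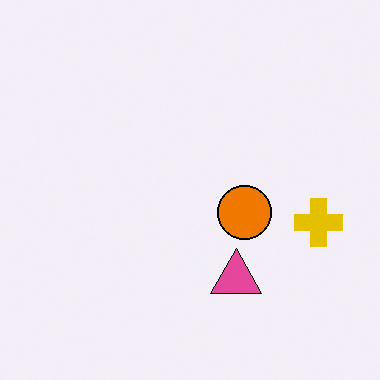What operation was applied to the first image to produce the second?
The second image is the first given slightly increased contrast.

Tones are pushed away from mid-grey across the whole image — a global contrast change.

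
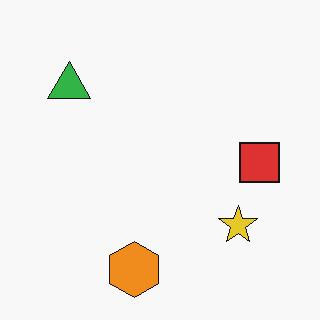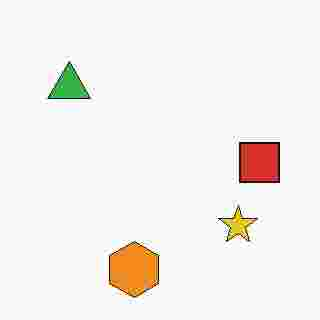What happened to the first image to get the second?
The transformation is: heavily JPEG-compressed with obvious blocking artifacts.

Blocky 8×8 compression artifacts appear around shape edges and the flat background shows ringing — characteristic JPEG degradation.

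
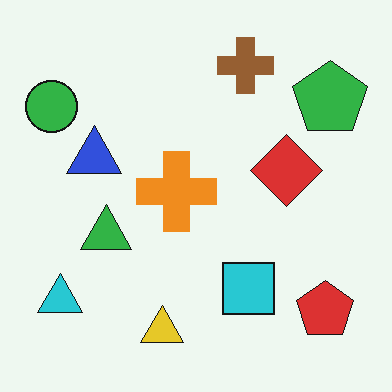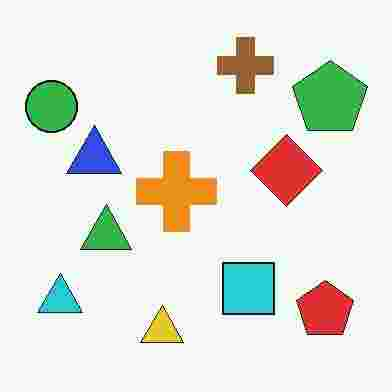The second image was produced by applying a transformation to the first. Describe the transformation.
The second image is the first degraded with heavy JPEG compression.

Blocky 8×8 compression artifacts appear around shape edges and the flat background shows ringing — characteristic JPEG degradation.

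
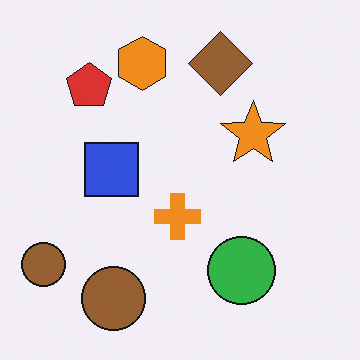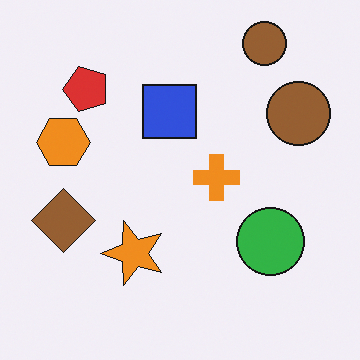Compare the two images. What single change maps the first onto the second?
The image was transposed (reflected across the top-left ↔ bottom-right diagonal).

Shapes have swapped their row and column positions — what was in the top-right is now in the bottom-left — a diagonal reflection.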